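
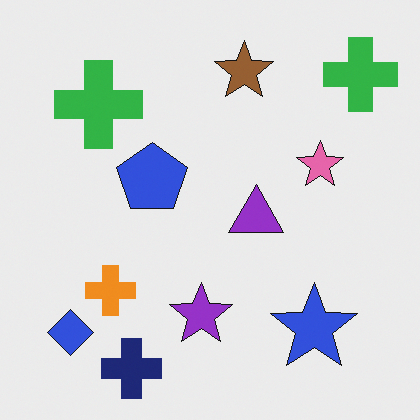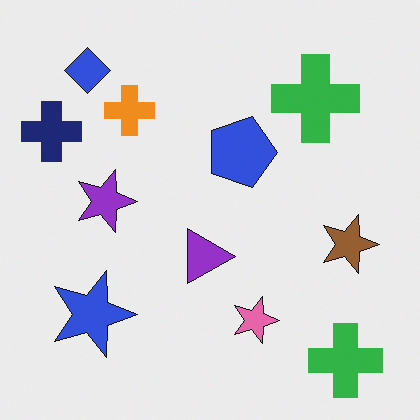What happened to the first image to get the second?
Rotated 90° clockwise.

The blue diamond sits in the bottom-left of the first image and the top-left of the second — consistent with a whole-image 90° clockwise rotation.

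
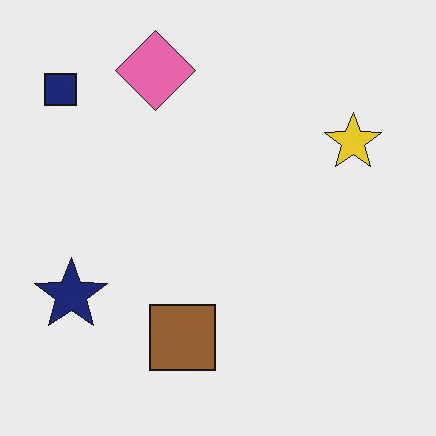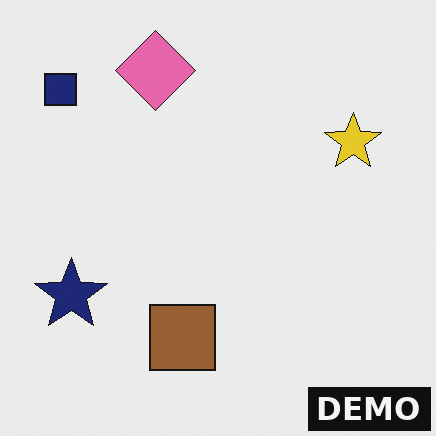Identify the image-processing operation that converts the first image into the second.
It was watermarked with the text "DEMO" in the lower-right corner.

A dark label reading "DEMO" appears in the lower-right corner.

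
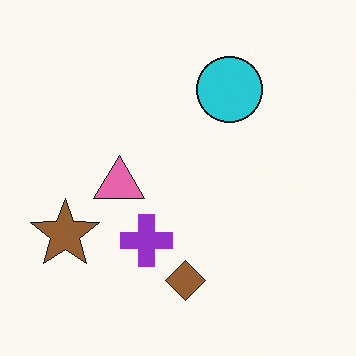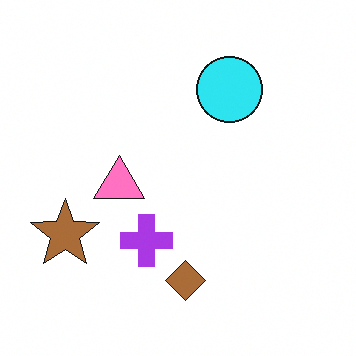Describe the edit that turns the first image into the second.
The image was slightly brightened.

Every pixel — background and shapes alike — is uniformly brightened.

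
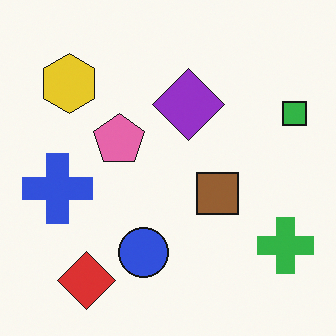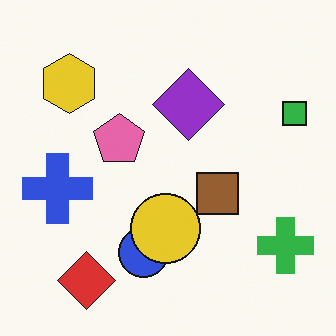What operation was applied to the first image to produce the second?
This is the original image overlaid with an additional yellow circle.

A yellow circle appears in the second image that is absent from the first.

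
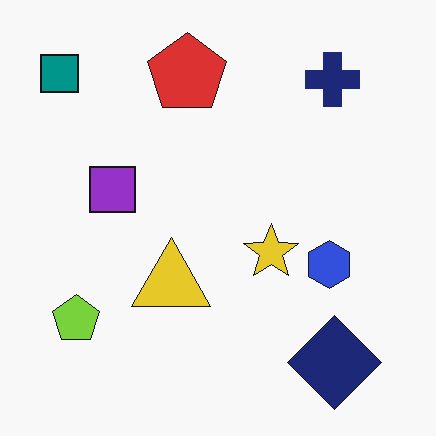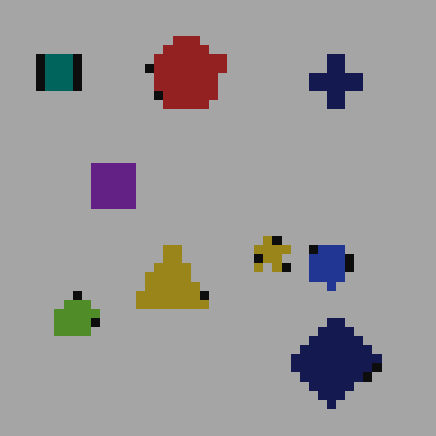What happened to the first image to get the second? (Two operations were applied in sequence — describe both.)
Darkened a lot, then heavily pixelated into large blocks.

Every pixel — background and shapes alike — is uniformly darkened. Shapes are reduced to large square blocks; fine edges and outlines are lost — a downscale-then-upscale (mosaic) effect.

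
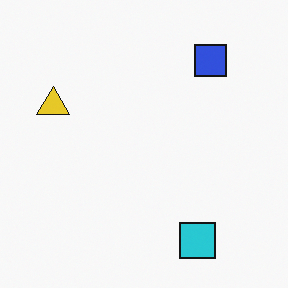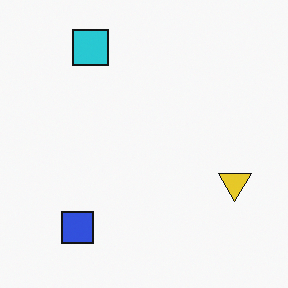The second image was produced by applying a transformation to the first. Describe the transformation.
It was rotated 180°.

The cyan square sits in the bottom-right of the first image and the top-left of the second — consistent with a whole-image 180° rotation.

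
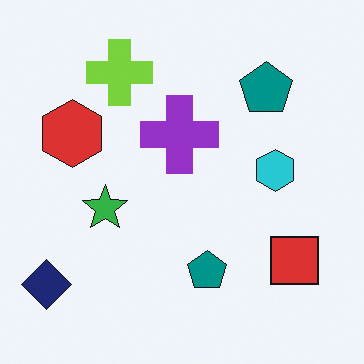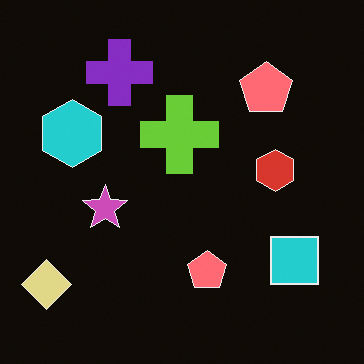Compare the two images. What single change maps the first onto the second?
This is the original image color-inverted (negative).

The light background has become dark and every shape's color is its complement — a photographic negative.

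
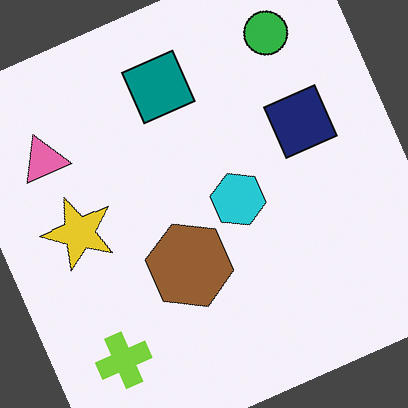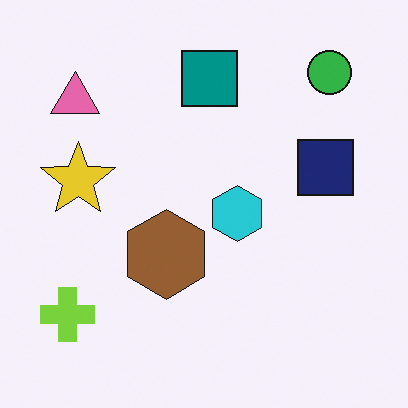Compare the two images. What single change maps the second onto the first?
Rotated counter-clockwise by a moderate amount.

Every shape is tilted by the same angle and the image corners show triangular fill wedges — a whole-image rotation by a non-right angle.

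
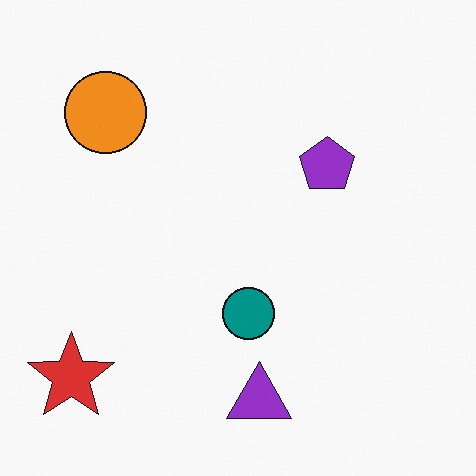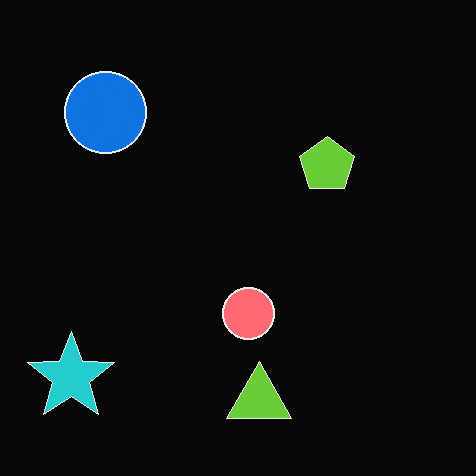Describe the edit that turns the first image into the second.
The transformation is: color-inverted (negative).

The light background has become dark and every shape's color is its complement — a photographic negative.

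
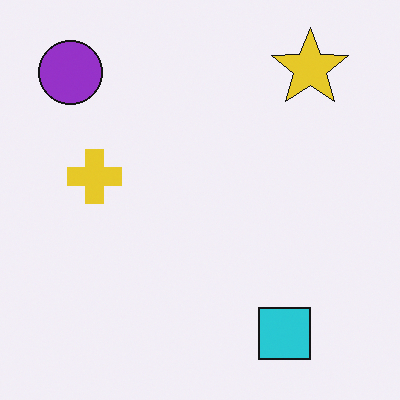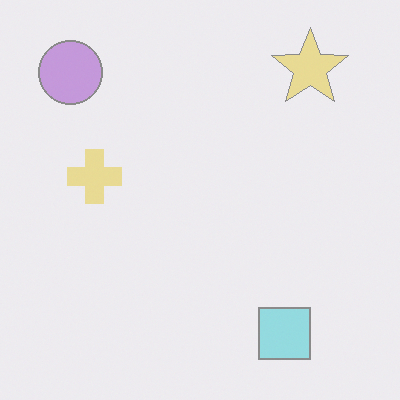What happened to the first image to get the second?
It was given much lower contrast.

Tones are pushed toward mid-grey across the whole image — a global contrast change.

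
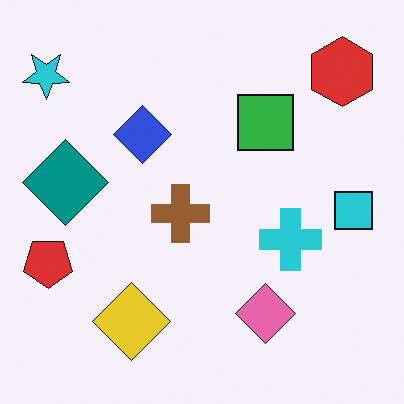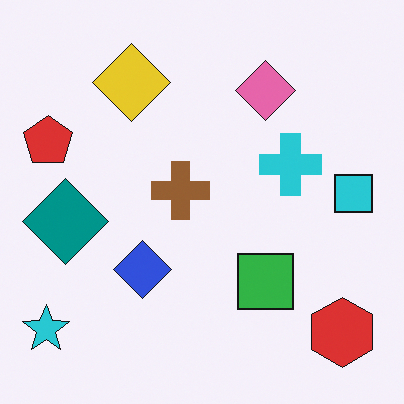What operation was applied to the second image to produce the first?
It was flipped vertically (top ↔ bottom).

The red hexagon is in the bottom-right of the second image and the top-right of the first — shapes on opposite sides of the horizontal midline have swapped in a mirror flip.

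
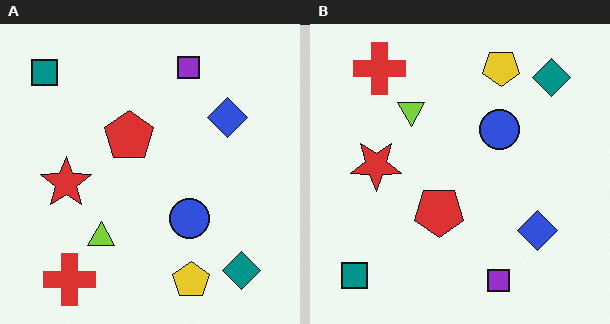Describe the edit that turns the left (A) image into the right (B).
The image was flipped vertically (top ↔ bottom).

The purple square is in the top of the left (A) image and the bottom of the right (B) — shapes on opposite sides of the horizontal midline have swapped in a mirror flip.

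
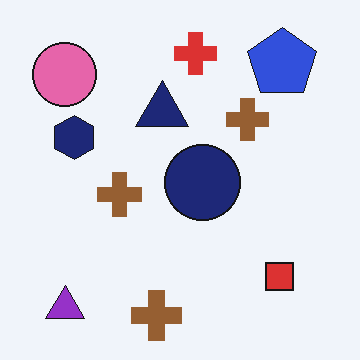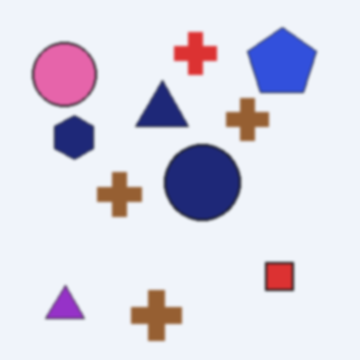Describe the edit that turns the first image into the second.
This is the original image slightly softened.

Shape edges and outlines are uniformly softened across the whole image.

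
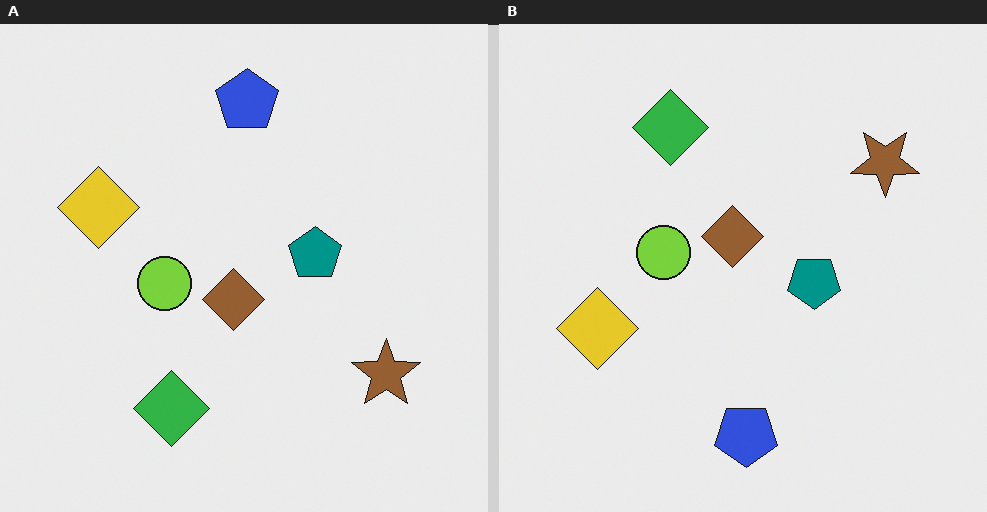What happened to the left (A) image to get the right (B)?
The right (B) image is the left (A) flipped vertically (top ↔ bottom).

The blue pentagon is in the top of the left (A) image and the bottom of the right (B) — shapes on opposite sides of the horizontal midline have swapped in a mirror flip.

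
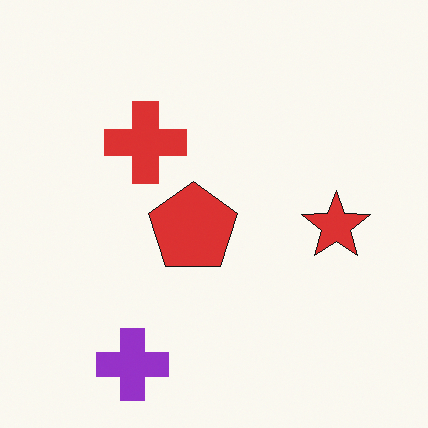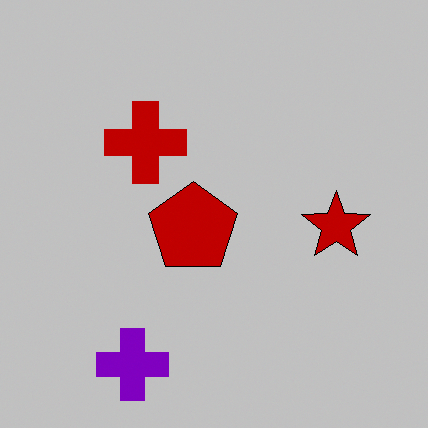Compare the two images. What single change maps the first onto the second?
Heavily posterized to just a handful of flat colors.

Each flat color has snapped to a coarser quantized level — most visibly, the near-white background has dropped to a flat grey.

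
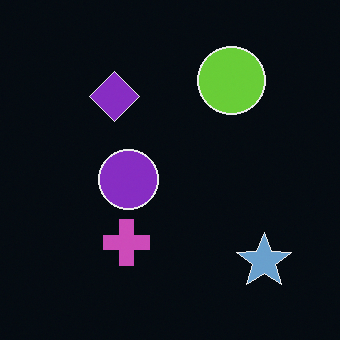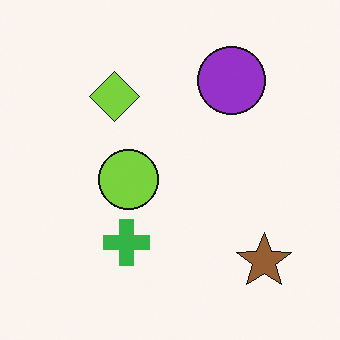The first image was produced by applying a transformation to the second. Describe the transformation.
This is the original image color-inverted (negative).

The light background has become dark and every shape's color is its complement — a photographic negative.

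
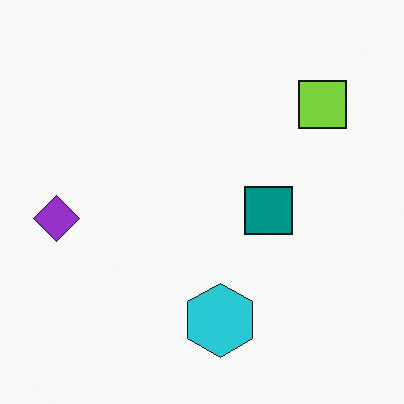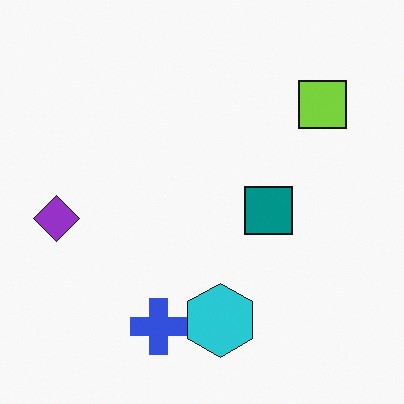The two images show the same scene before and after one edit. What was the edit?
Overlaid with an additional blue cross.

A blue cross appears in the second image that is absent from the first.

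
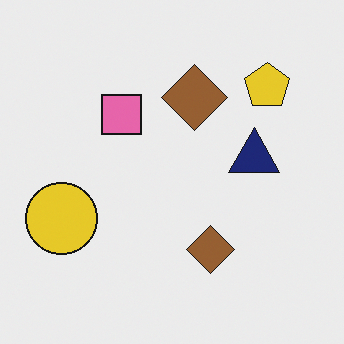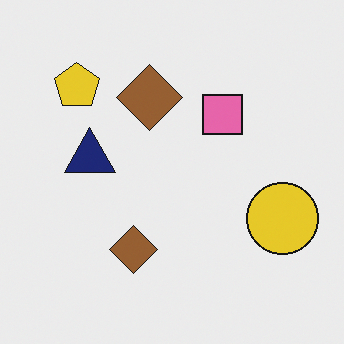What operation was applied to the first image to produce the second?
The transformation is: flipped horizontally (left ↔ right).

The yellow circle is in the left of the first image and the right of the second — shapes on opposite sides of the vertical midline have swapped in a mirror flip.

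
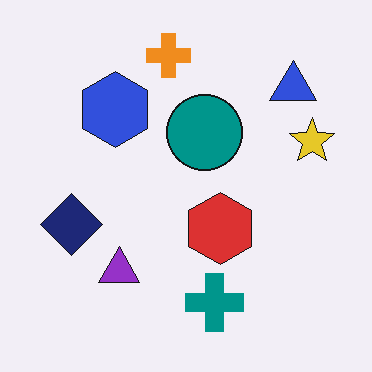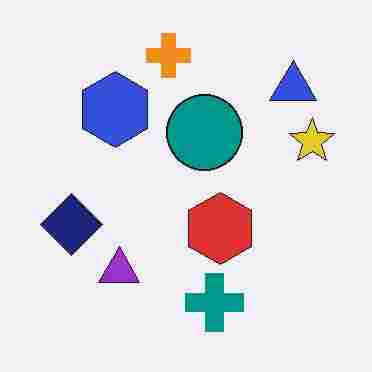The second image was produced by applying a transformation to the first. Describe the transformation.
This is the original image heavily JPEG-compressed with obvious blocking artifacts.

Blocky 8×8 compression artifacts appear around shape edges and the flat background shows ringing — characteristic JPEG degradation.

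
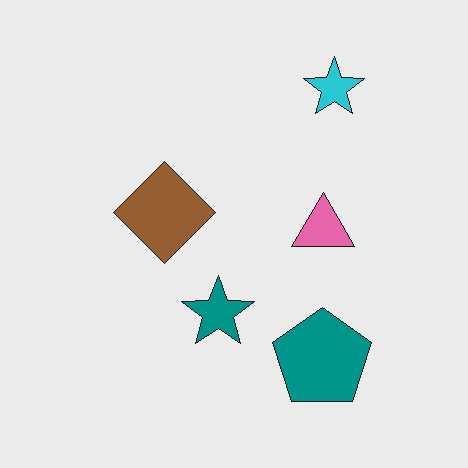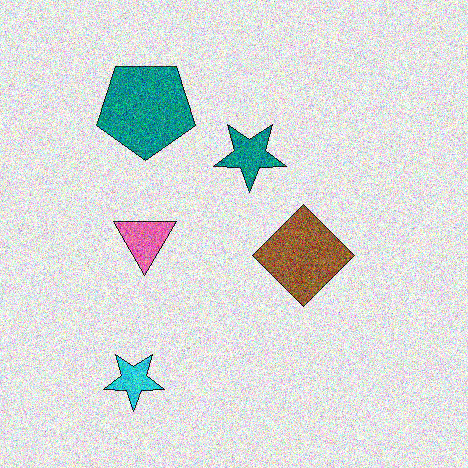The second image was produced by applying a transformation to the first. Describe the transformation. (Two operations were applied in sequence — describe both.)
This is the original image rotated 180°, then degraded with a thick layer of grain.

The cyan star sits in the top-right of the first image and the bottom-left of the second — consistent with a whole-image 180° rotation. Random speckle covers the whole image, including the flat background.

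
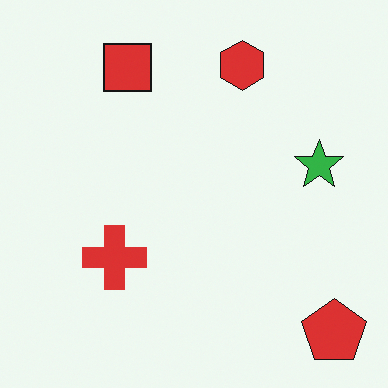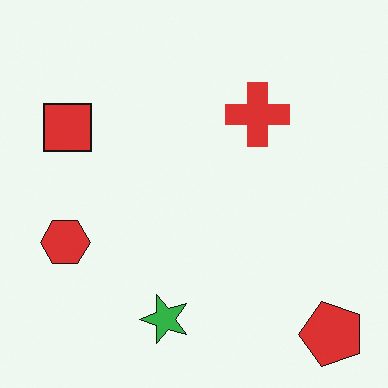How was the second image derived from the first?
Transposed (reflected across the top-left ↔ bottom-right diagonal).

Shapes have swapped their row and column positions — what was in the top-right is now in the bottom-left — a diagonal reflection.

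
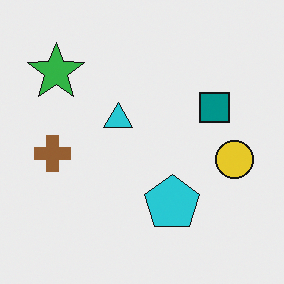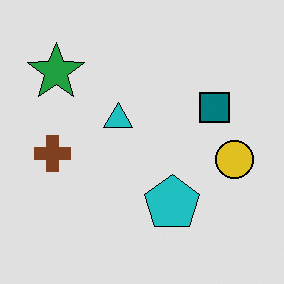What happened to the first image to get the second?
The transformation is: moderately posterized.

Each flat color has snapped to a coarser quantized level — most visibly, the near-white background has dropped to a flat grey.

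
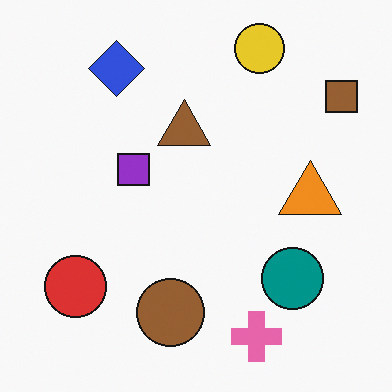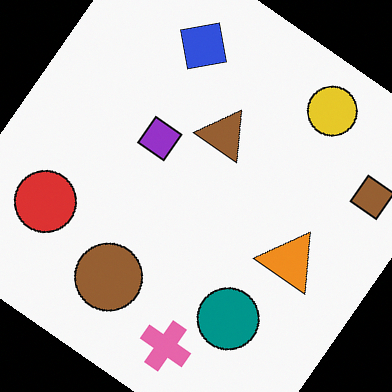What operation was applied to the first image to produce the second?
The transformation is: rotated clockwise by a large amount — several tens of degrees.

Every shape is tilted by the same angle and the image corners show triangular fill wedges — a whole-image rotation by a non-right angle.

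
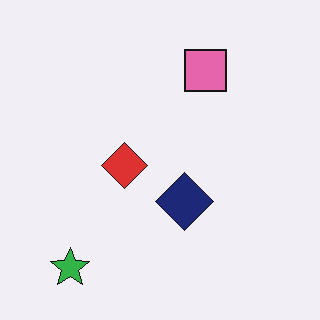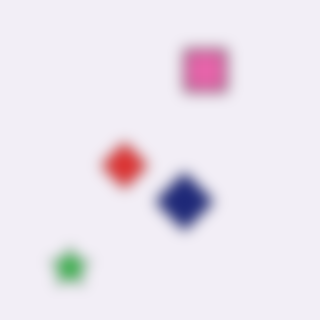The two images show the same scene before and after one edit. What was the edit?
The second image is the first heavily blurred.

Shape edges and outlines are uniformly softened across the whole image.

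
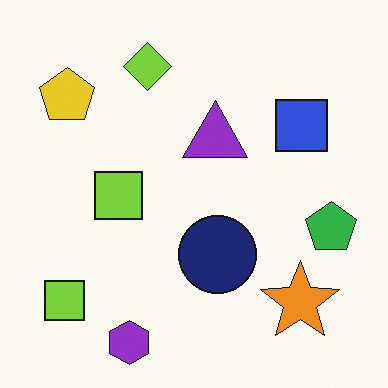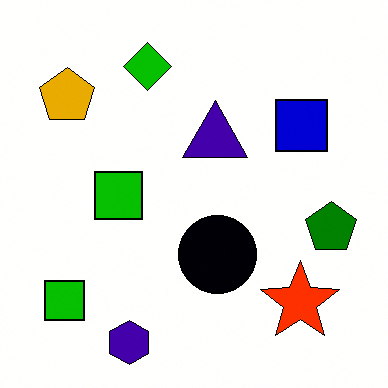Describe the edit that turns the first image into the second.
It was boosted in contrast.

Tones are pushed away from mid-grey across the whole image — a global contrast change.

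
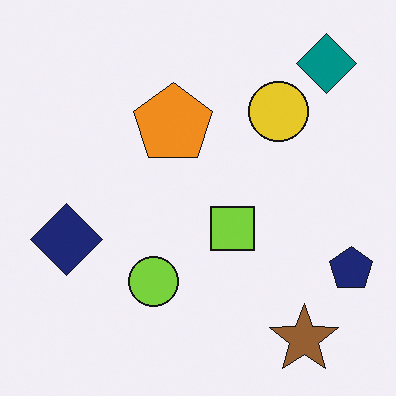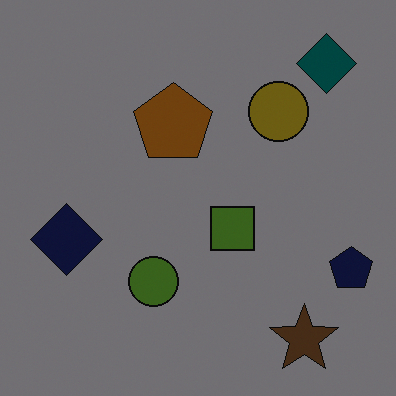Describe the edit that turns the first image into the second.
The transformation is: darkened a lot.

Every pixel — background and shapes alike — is uniformly darkened.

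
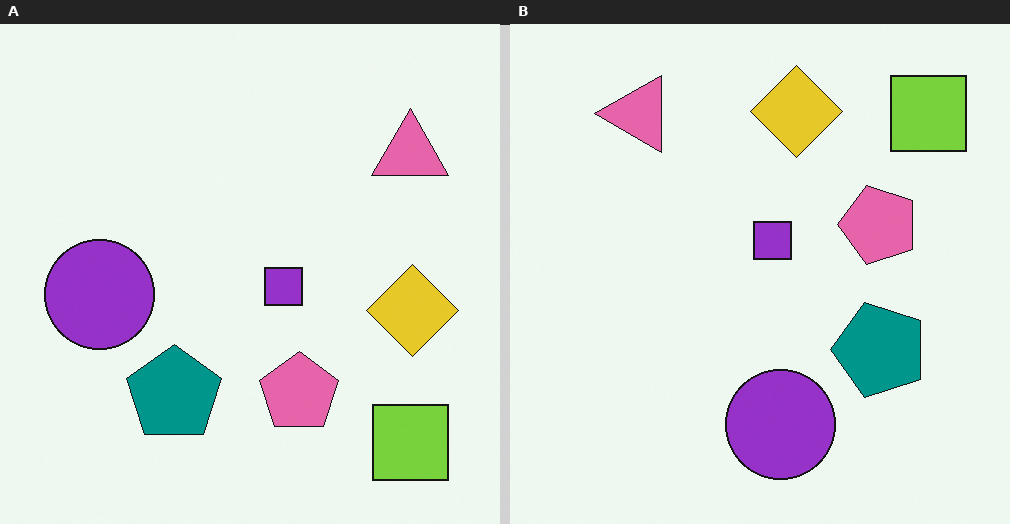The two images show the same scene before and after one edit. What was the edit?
The transformation is: rotated 90° counter-clockwise.

The lime square sits in the bottom-right of the left (A) image and the top-right of the right (B) — consistent with a whole-image 90° counter-clockwise rotation.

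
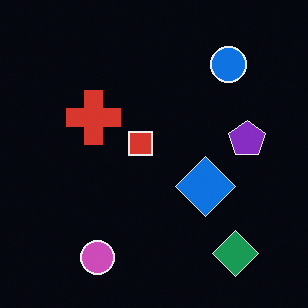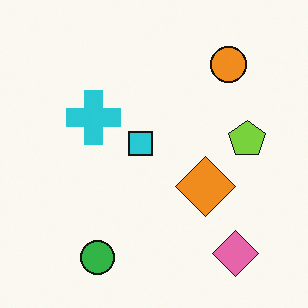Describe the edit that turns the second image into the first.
This is the original image color-inverted (negative).

The light background has become dark and every shape's color is its complement — a photographic negative.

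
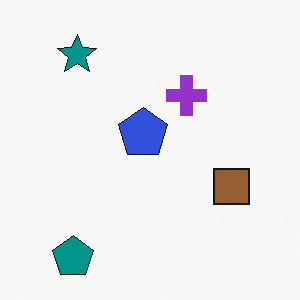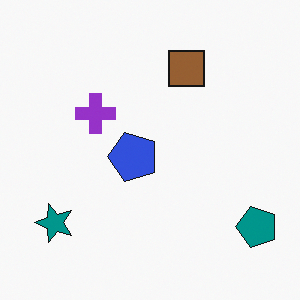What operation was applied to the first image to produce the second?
The transformation is: rotated 90° counter-clockwise.

The teal pentagon sits in the bottom-left of the first image and the bottom-right of the second — consistent with a whole-image 90° counter-clockwise rotation.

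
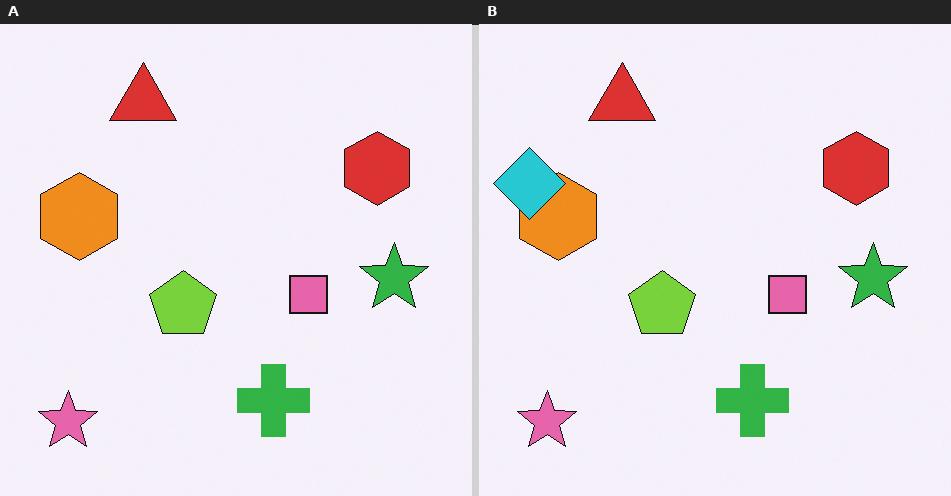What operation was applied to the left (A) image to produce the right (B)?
The image was overlaid with an additional cyan diamond.

A cyan diamond appears in the right (B) image that is absent from the left (A).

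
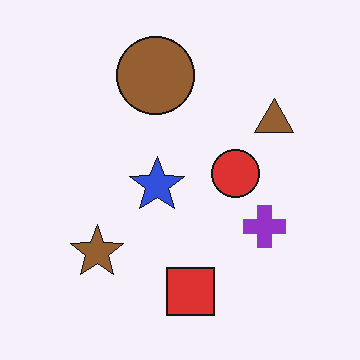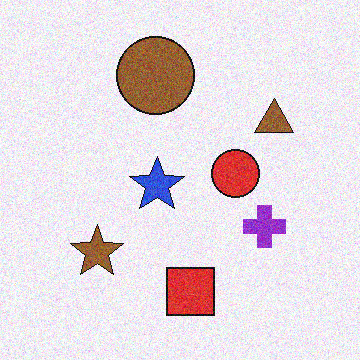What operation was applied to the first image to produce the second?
The transformation is: degraded with moderate additive noise.

Random speckle covers the whole image, including the flat background.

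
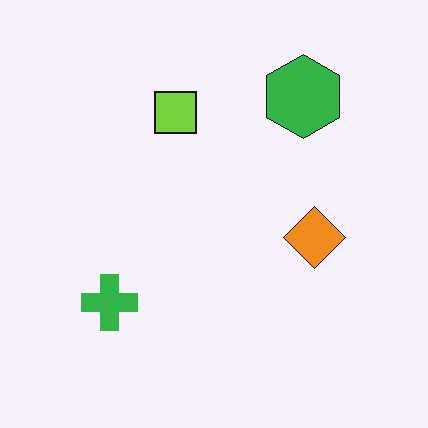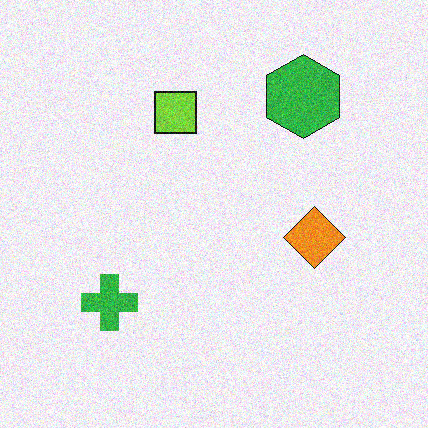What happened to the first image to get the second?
The transformation is: degraded with visible gaussian noise.

Random speckle covers the whole image, including the flat background.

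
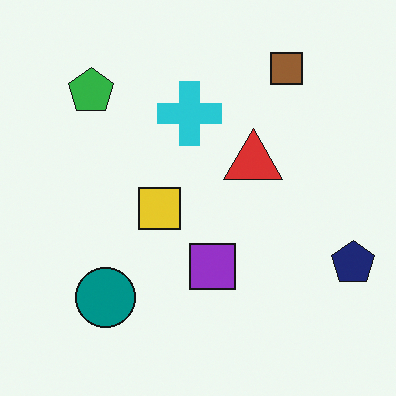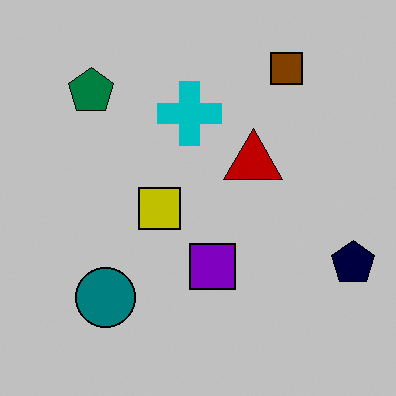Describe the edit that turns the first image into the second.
Heavily posterized to just a handful of flat colors.

Each flat color has snapped to a coarser quantized level — most visibly, the near-white background has dropped to a flat grey.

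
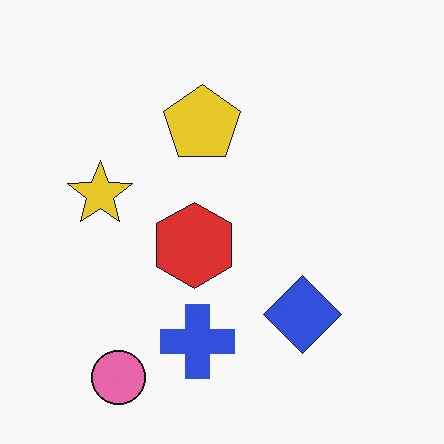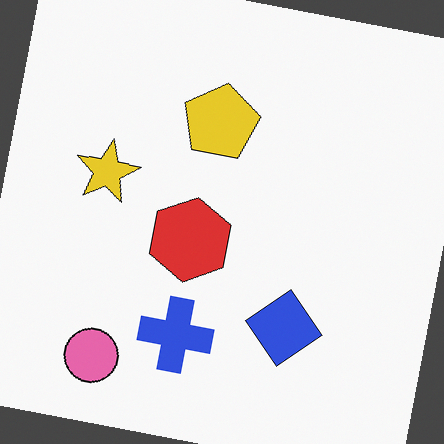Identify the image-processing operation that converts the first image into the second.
Rotated clockwise by a slight angle.

Every shape is tilted by the same angle and the image corners show triangular fill wedges — a whole-image rotation by a non-right angle.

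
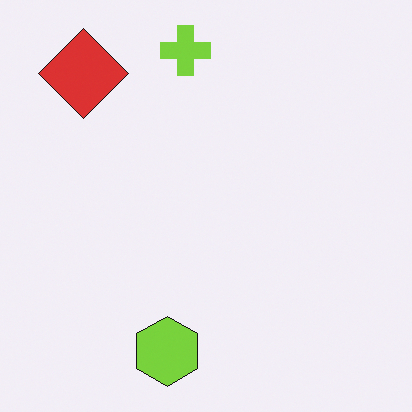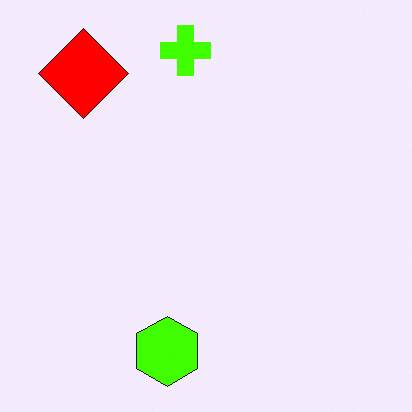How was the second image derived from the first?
Made much more vivid (saturation change).

All colors are more vivid — a global saturation change.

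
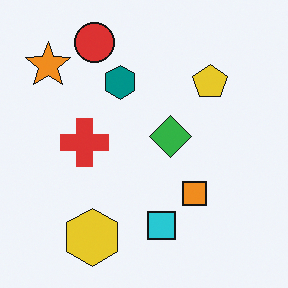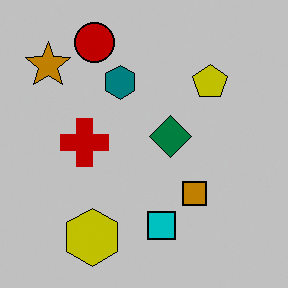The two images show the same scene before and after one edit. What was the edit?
It was aggressively posterized.

Each flat color has snapped to a coarser quantized level — most visibly, the near-white background has dropped to a flat grey.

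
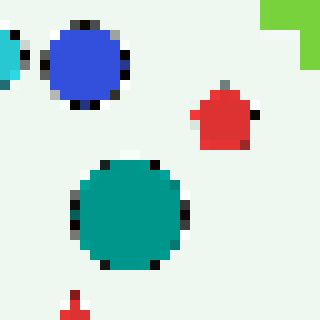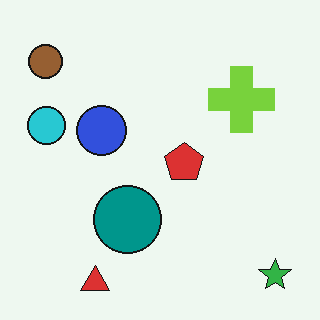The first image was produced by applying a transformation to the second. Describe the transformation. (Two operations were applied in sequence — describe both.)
This is the original image cropped to a noticeably smaller region and rescaled, then heavily pixelated into large blocks.

The visible shapes are larger and the field of view is narrower; shapes near the original edges may be partly or wholly outside the frame — a crop-and-rescale. Shapes are reduced to large square blocks; fine edges and outlines are lost — a downscale-then-upscale (mosaic) effect.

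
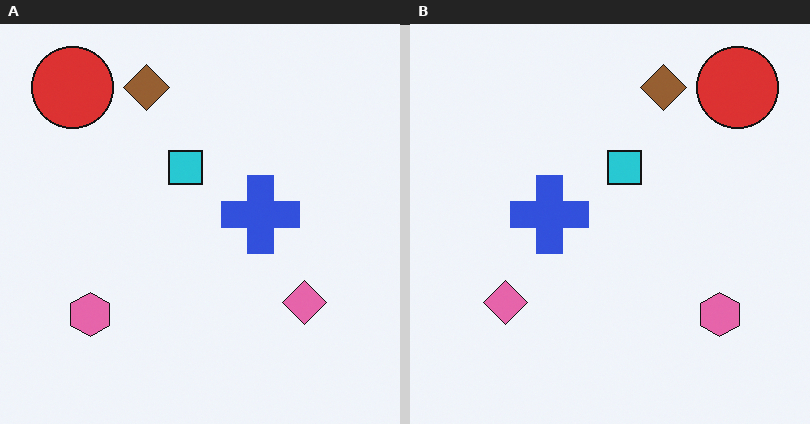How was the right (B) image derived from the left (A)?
The transformation is: flipped horizontally (left ↔ right).

The red circle is in the top-left of the left (A) image and the top-right of the right (B) — shapes on opposite sides of the vertical midline have swapped in a mirror flip.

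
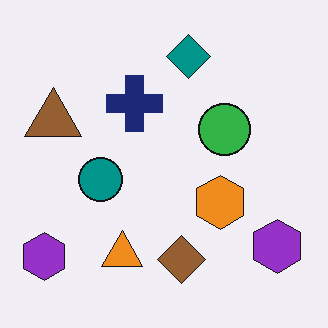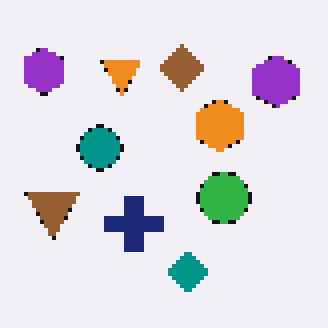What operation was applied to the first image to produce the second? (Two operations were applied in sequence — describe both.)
It was flipped vertically (top ↔ bottom), then lightly pixelated (a mild mosaic effect).

The teal diamond is in the top of the first image and the bottom of the second — shapes on opposite sides of the horizontal midline have swapped in a mirror flip. Shapes are reduced to large square blocks; fine edges and outlines are lost — a downscale-then-upscale (mosaic) effect.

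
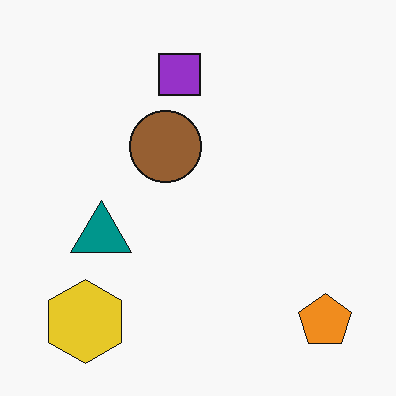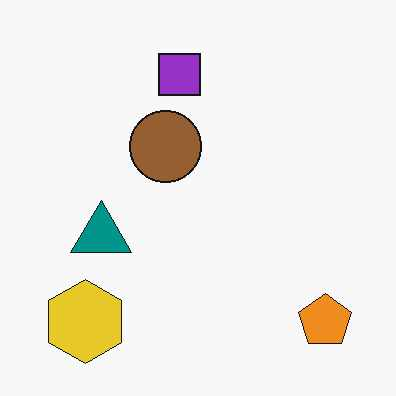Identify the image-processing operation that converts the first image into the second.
This is the original image given moderate JPEG compression.

Blocky 8×8 compression artifacts appear around shape edges and the flat background shows ringing — characteristic JPEG degradation.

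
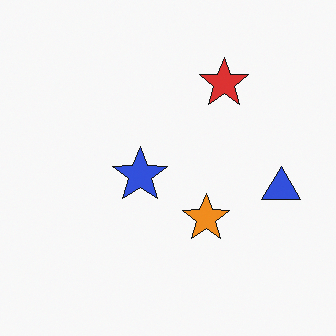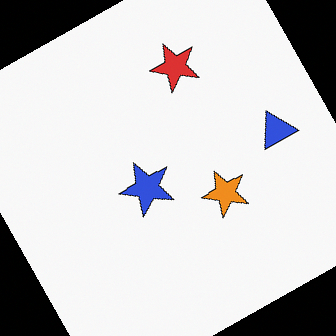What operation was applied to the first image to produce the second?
This is the original image rotated counter-clockwise by a clearly visible amount.

Every shape is tilted by the same angle and the image corners show triangular fill wedges — a whole-image rotation by a non-right angle.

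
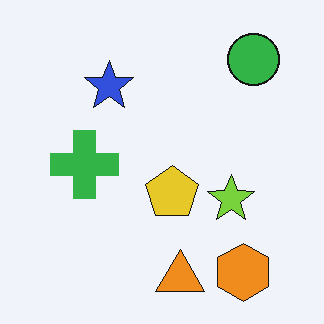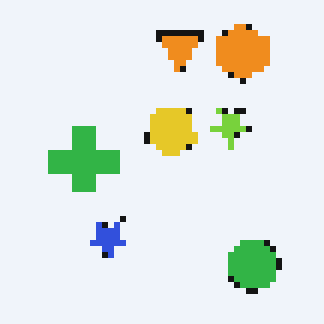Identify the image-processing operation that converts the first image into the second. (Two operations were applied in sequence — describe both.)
The second image is the first pixelated into visible square blocks, then flipped vertically (top ↔ bottom).

Shapes are reduced to large square blocks; fine edges and outlines are lost — a downscale-then-upscale (mosaic) effect. The orange triangle is in the bottom of the first image and the top of the second — shapes on opposite sides of the horizontal midline have swapped in a mirror flip.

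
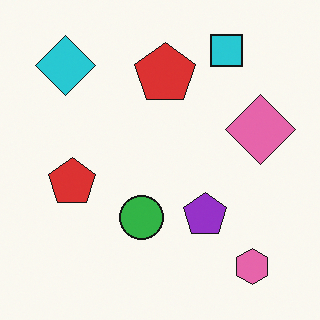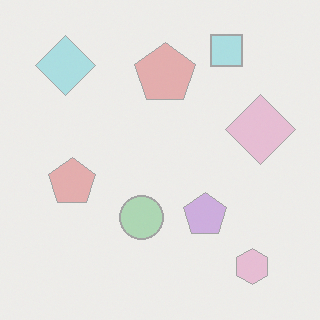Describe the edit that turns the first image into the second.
This is the original image given much lower contrast.

Tones are pushed toward mid-grey across the whole image — a global contrast change.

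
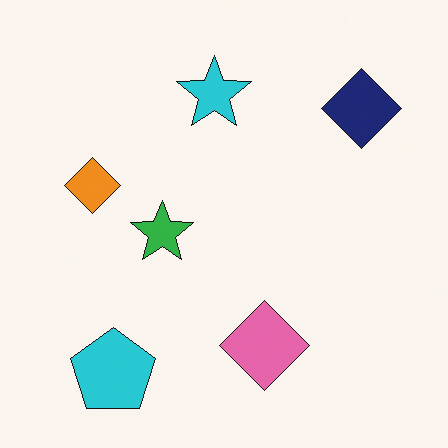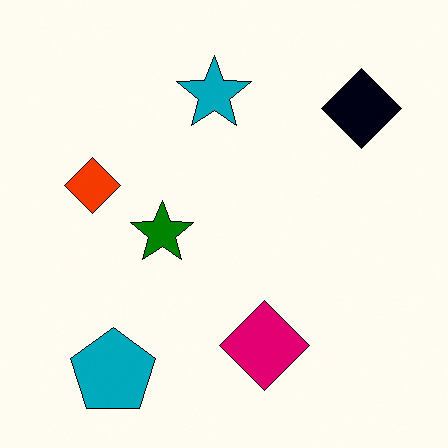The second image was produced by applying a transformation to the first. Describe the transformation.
It was boosted in contrast.

Tones are pushed away from mid-grey across the whole image — a global contrast change.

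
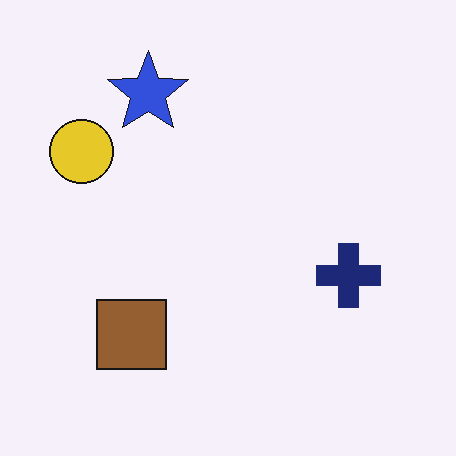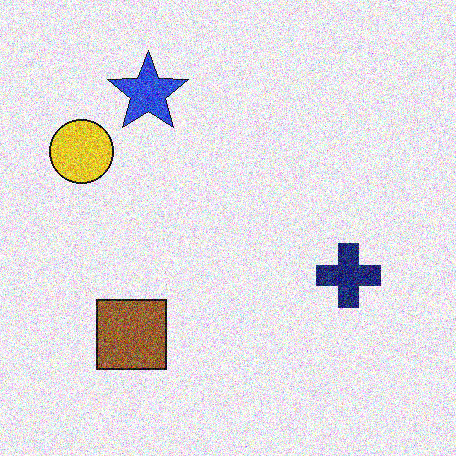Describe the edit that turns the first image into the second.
The image was degraded with heavy additive noise.

Random speckle covers the whole image, including the flat background.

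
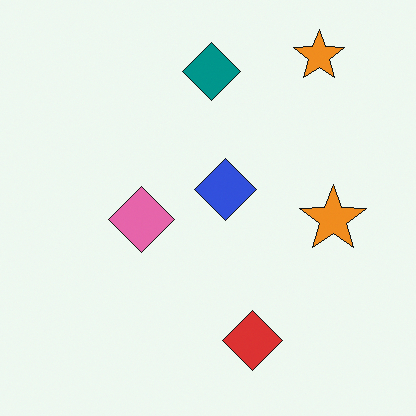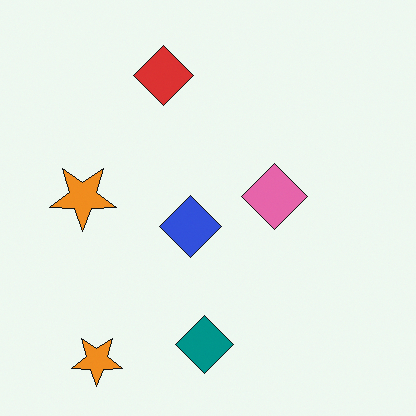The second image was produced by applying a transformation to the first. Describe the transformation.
The second image is the first rotated 180°.

The red diamond sits in the bottom of the first image and the top of the second — consistent with a whole-image 180° rotation.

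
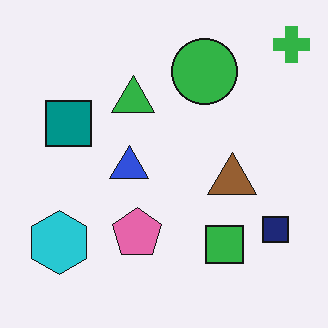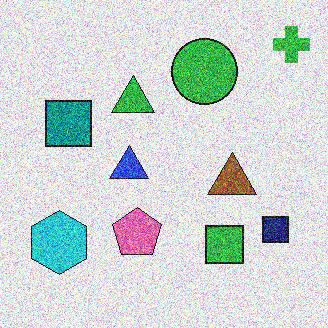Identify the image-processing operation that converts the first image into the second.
It was degraded with heavy additive noise.

Random speckle covers the whole image, including the flat background.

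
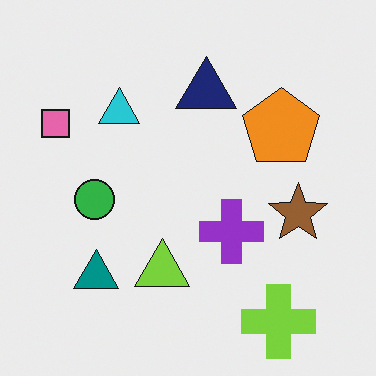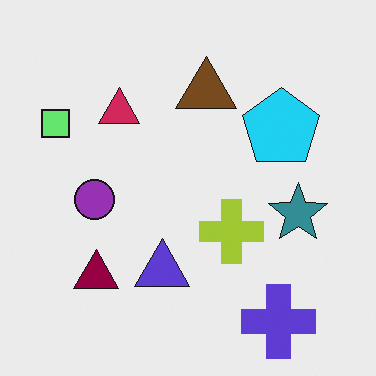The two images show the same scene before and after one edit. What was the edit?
The image was hue-shifted through roughly half the color wheel.

Every shape's color has rotated by the same amount around the hue wheel — a uniform hue shift.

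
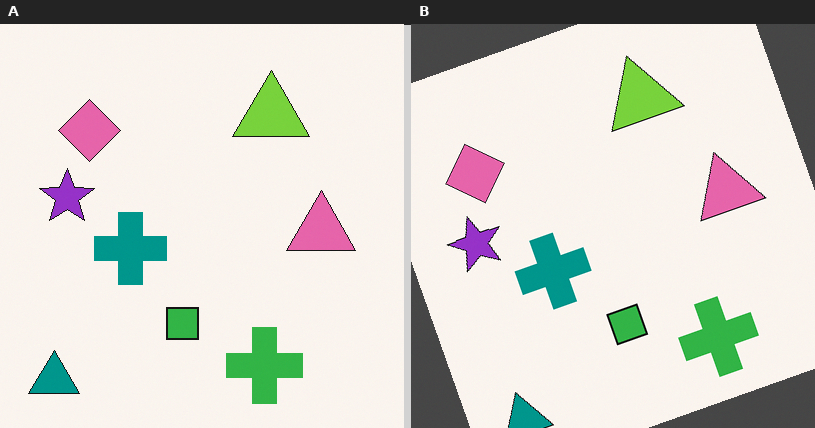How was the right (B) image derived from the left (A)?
This is the original image rotated counter-clockwise by a clearly visible amount.

Every shape is tilted by the same angle and the image corners show triangular fill wedges — a whole-image rotation by a non-right angle.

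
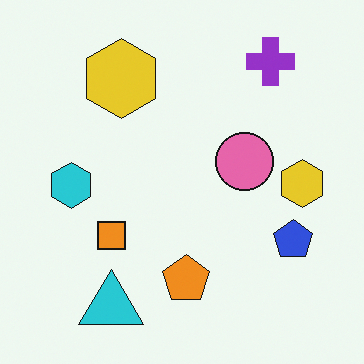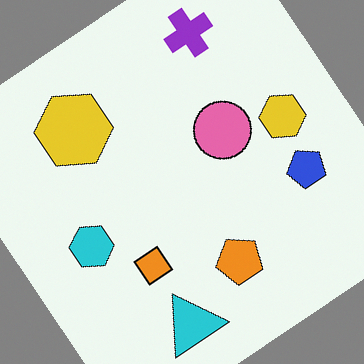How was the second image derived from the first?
It was rotated counter-clockwise by a large amount — several tens of degrees.

Every shape is tilted by the same angle and the image corners show triangular fill wedges — a whole-image rotation by a non-right angle.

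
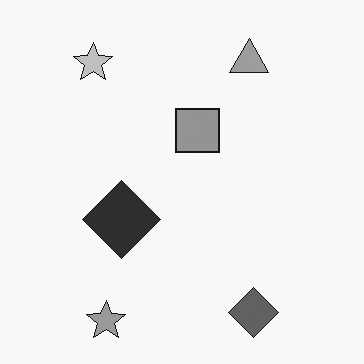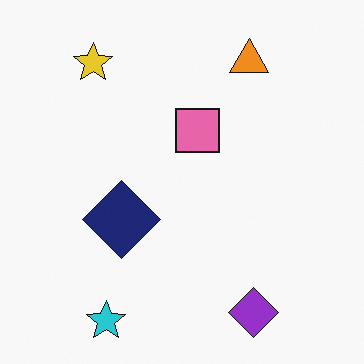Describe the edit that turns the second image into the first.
This is the original image converted to grayscale.

All color is removed — every shape is now a shade of grey.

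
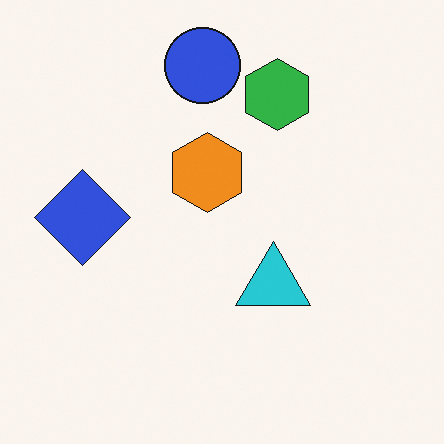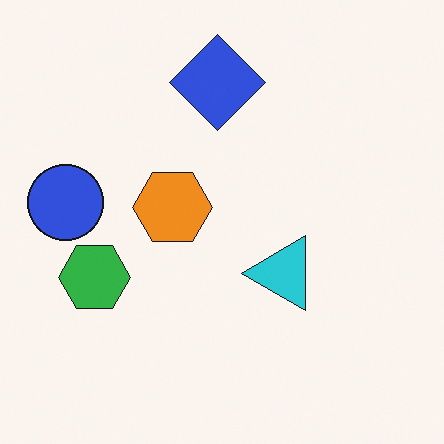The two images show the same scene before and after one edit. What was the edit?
The image was transposed (reflected across the top-left ↔ bottom-right diagonal).

Shapes have swapped their row and column positions — what was in the top-right is now in the bottom-left — a diagonal reflection.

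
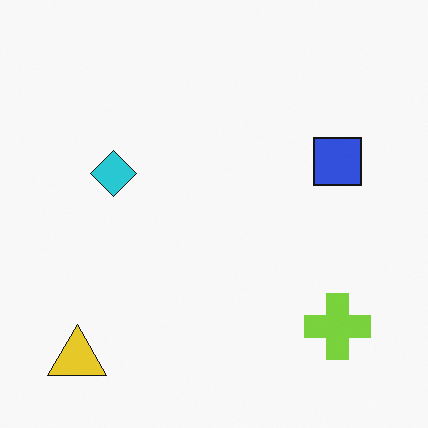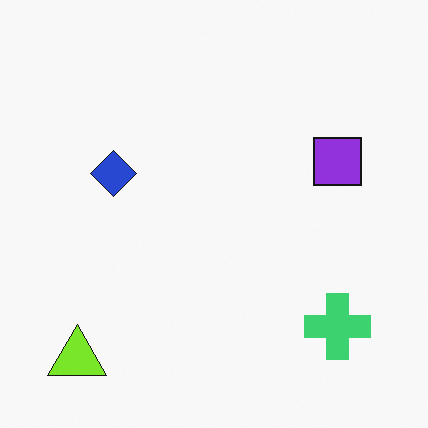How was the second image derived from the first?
The transformation is: hue-shifted by a small amount.

Every shape's color has rotated by the same amount around the hue wheel — a uniform hue shift.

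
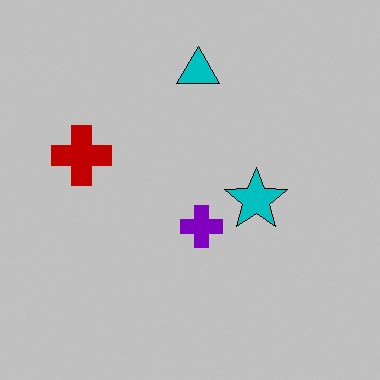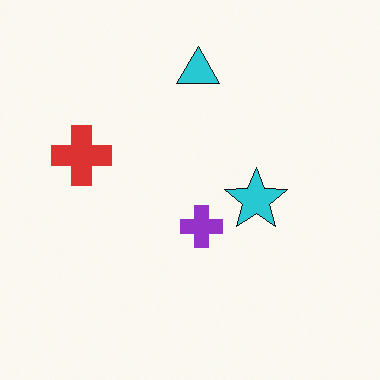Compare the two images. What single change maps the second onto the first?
This is the original image aggressively posterized.

Each flat color has snapped to a coarser quantized level — most visibly, the near-white background has dropped to a flat grey.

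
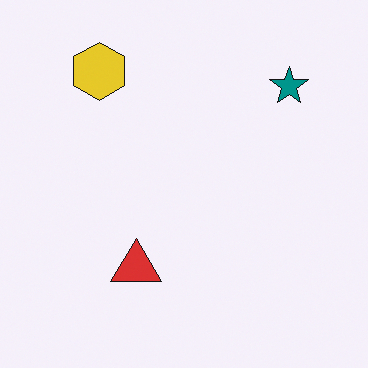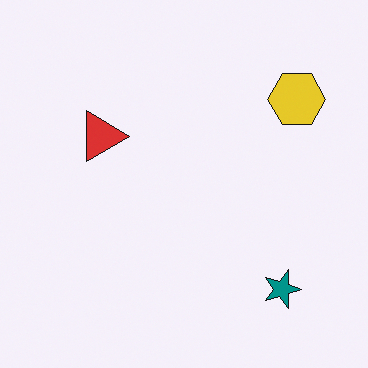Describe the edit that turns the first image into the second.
The transformation is: rotated 90° clockwise.

The teal star sits in the top-right of the first image and the bottom-right of the second — consistent with a whole-image 90° clockwise rotation.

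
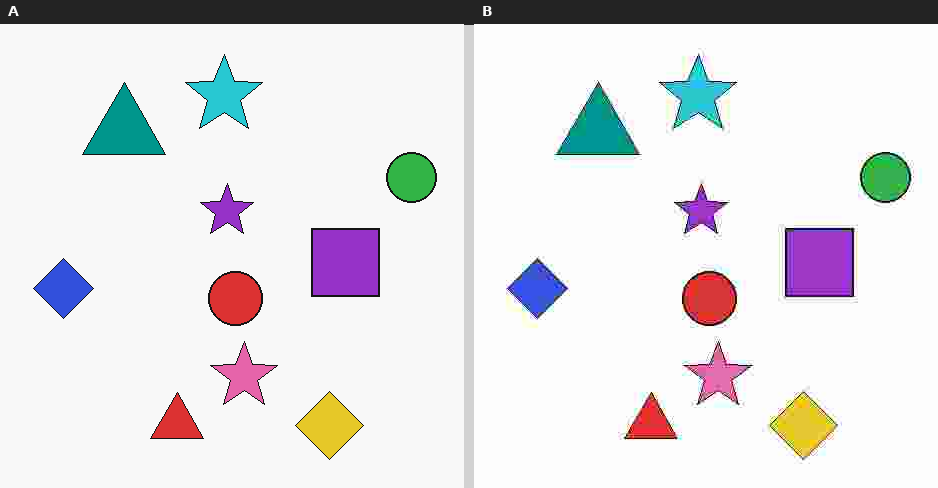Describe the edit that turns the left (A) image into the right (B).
Degraded with heavy JPEG compression.

Blocky 8×8 compression artifacts appear around shape edges and the flat background shows ringing — characteristic JPEG degradation.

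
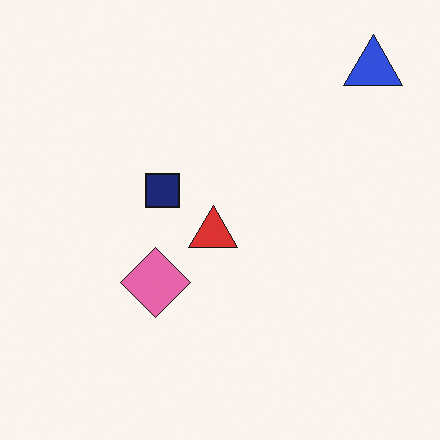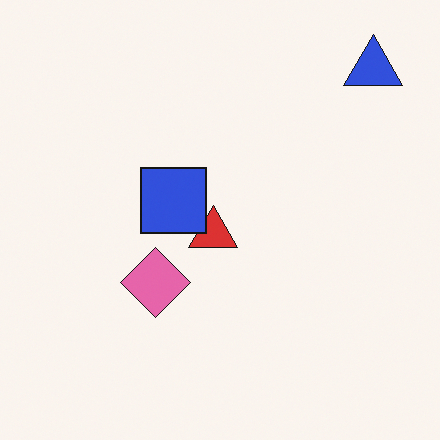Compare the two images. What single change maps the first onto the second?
The second image is the first overlaid with an additional blue square.

A blue square appears in the second image that is absent from the first.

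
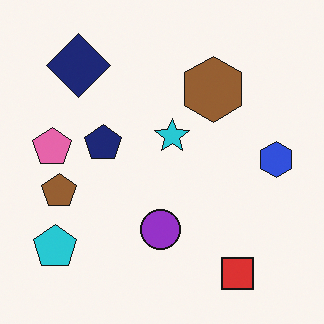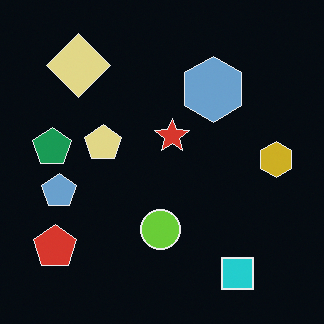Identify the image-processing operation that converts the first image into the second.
Color-inverted (negative).

The light background has become dark and every shape's color is its complement — a photographic negative.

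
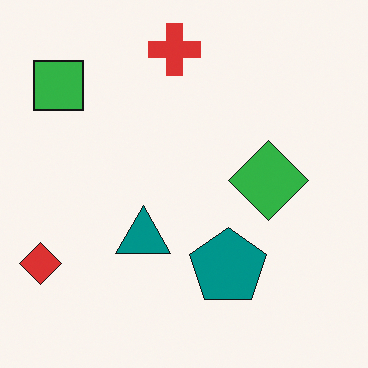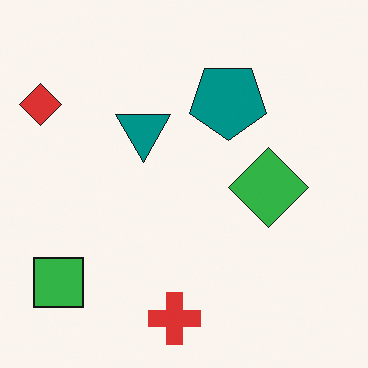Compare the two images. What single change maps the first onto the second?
Flipped vertically (top ↔ bottom).

The red cross is in the top of the first image and the bottom of the second — shapes on opposite sides of the horizontal midline have swapped in a mirror flip.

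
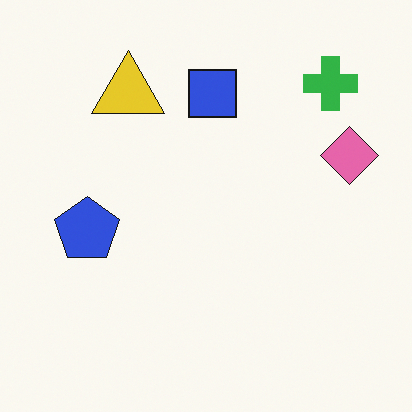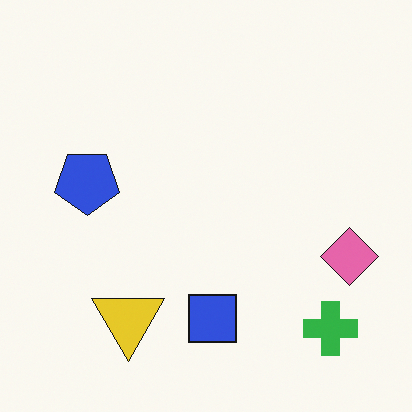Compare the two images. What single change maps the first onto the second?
It was flipped vertically (top ↔ bottom).

The green cross is in the top-right of the first image and the bottom-right of the second — shapes on opposite sides of the horizontal midline have swapped in a mirror flip.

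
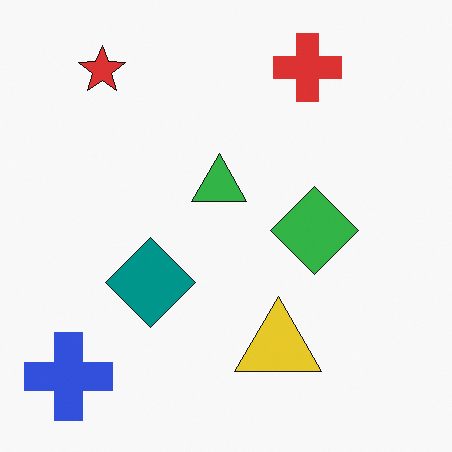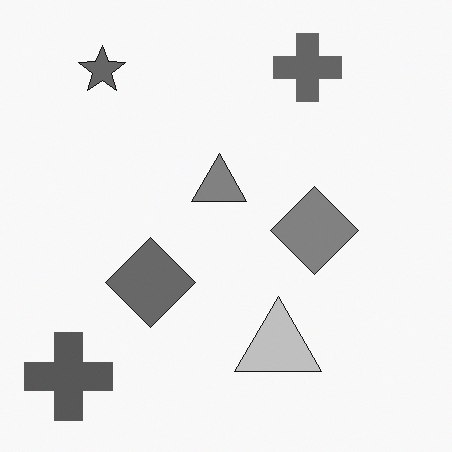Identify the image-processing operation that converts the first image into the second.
The image was converted to grayscale.

All color is removed — every shape is now a shade of grey.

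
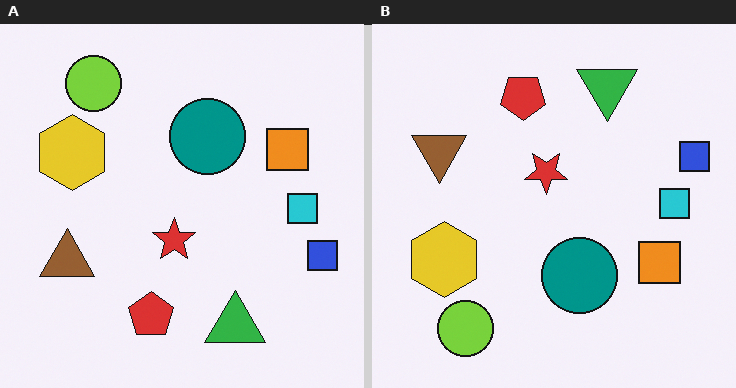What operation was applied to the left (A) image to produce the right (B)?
The transformation is: flipped vertically (top ↔ bottom).

The lime circle is in the top-left of the left (A) image and the bottom-left of the right (B) — shapes on opposite sides of the horizontal midline have swapped in a mirror flip.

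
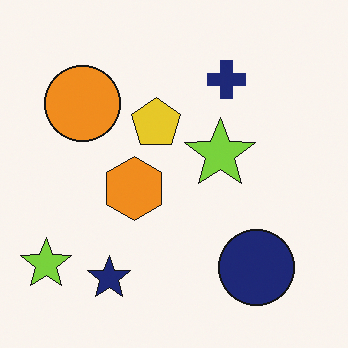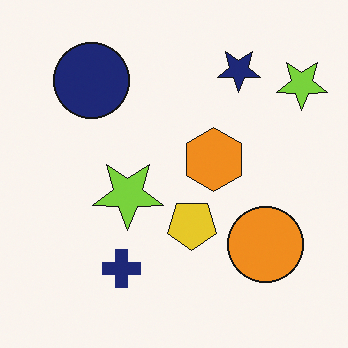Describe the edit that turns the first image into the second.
The image was rotated 180°.

The navy circle sits in the bottom-right of the first image and the top-left of the second — consistent with a whole-image 180° rotation.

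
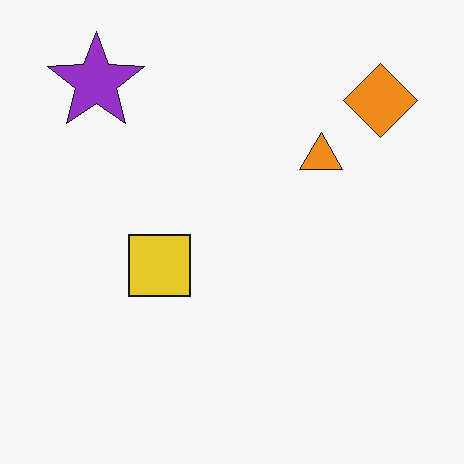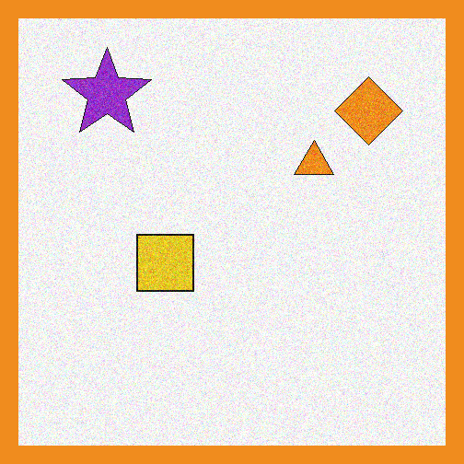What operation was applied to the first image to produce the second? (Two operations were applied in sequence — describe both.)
This is the original image degraded with moderate additive noise, then framed with a orange border.

Random speckle covers the whole image, including the flat background. A solid orange frame runs around the edge of the second image, with the content slightly shrunk inside it.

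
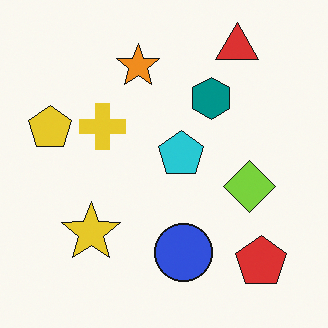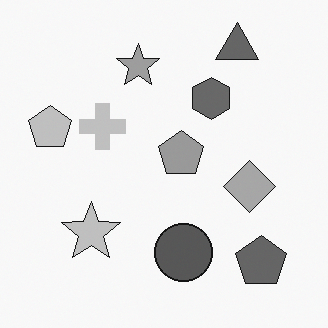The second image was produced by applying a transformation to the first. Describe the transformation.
The image was converted to grayscale.

All color is removed — every shape is now a shade of grey.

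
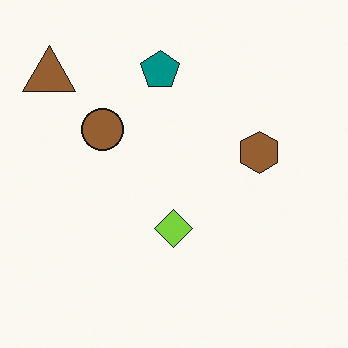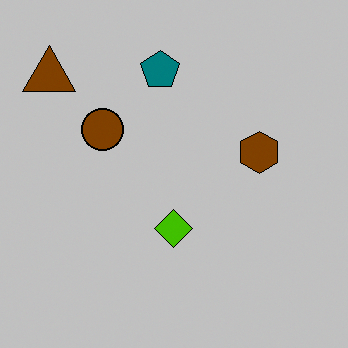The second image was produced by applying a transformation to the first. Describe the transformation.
The transformation is: aggressively posterized.

Each flat color has snapped to a coarser quantized level — most visibly, the near-white background has dropped to a flat grey.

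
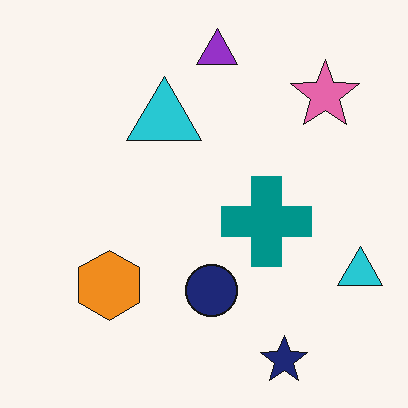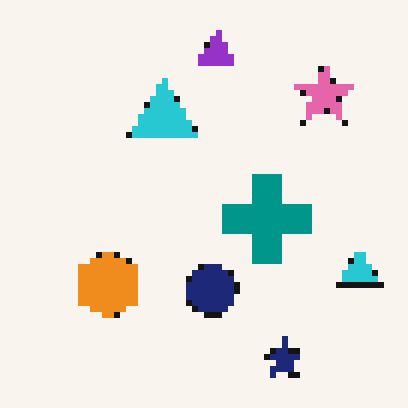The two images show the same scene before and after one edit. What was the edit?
The image was pixelated into visible square blocks.

Shapes are reduced to large square blocks; fine edges and outlines are lost — a downscale-then-upscale (mosaic) effect.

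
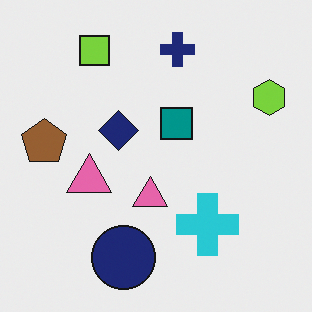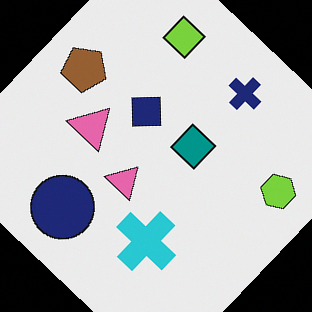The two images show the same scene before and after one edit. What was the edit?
The second image is the first rotated clockwise by a large amount — several tens of degrees.

Every shape is tilted by the same angle and the image corners show triangular fill wedges — a whole-image rotation by a non-right angle.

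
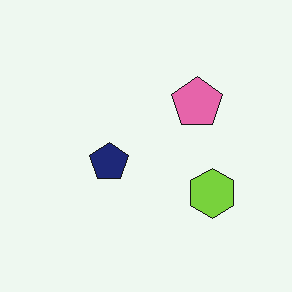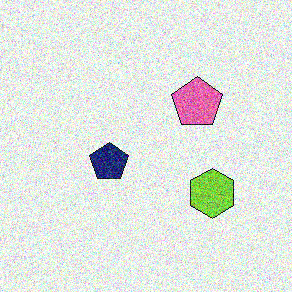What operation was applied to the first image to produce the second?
The transformation is: degraded with strong gaussian noise.

Random speckle covers the whole image, including the flat background.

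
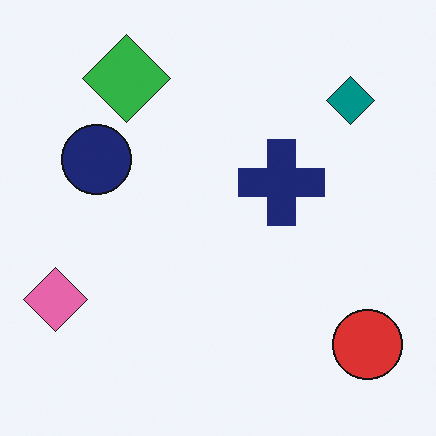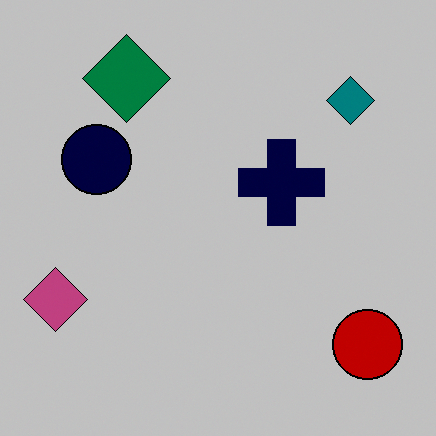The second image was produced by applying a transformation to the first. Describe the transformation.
The image was heavily posterized to just a handful of flat colors.

Each flat color has snapped to a coarser quantized level — most visibly, the near-white background has dropped to a flat grey.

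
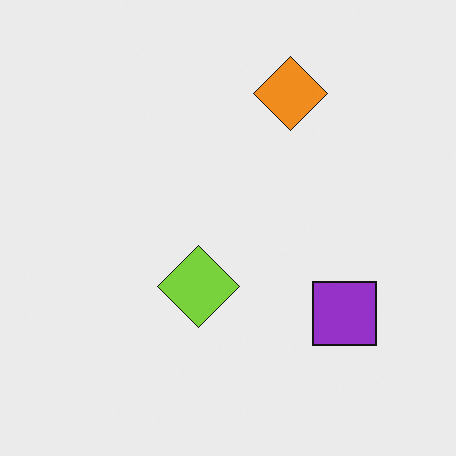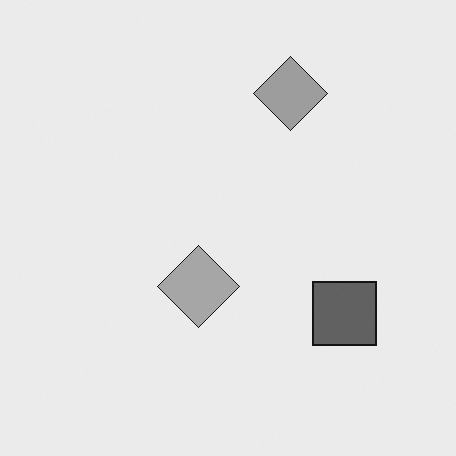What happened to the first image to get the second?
The second image is the first converted to grayscale.

All color is removed — every shape is now a shade of grey.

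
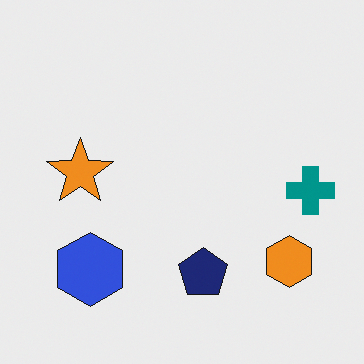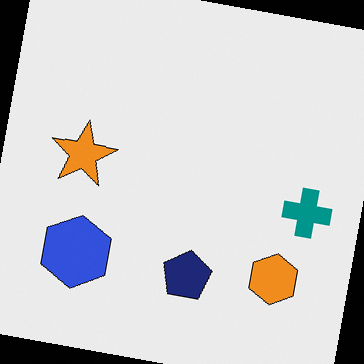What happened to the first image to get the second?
The second image is the first rotated clockwise by a small amount.

Every shape is tilted by the same angle and the image corners show triangular fill wedges — a whole-image rotation by a non-right angle.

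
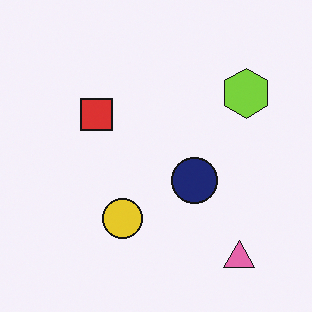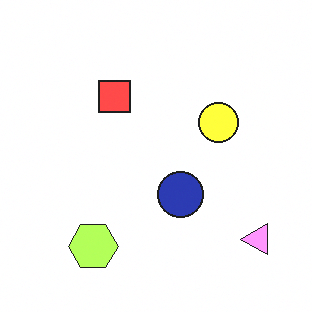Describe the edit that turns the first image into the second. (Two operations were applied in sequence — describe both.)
It was brightened a lot, then transposed (reflected across the top-left ↔ bottom-right diagonal).

Every pixel — background and shapes alike — is uniformly brightened. Shapes have swapped their row and column positions — what was in the top-right is now in the bottom-left — a diagonal reflection.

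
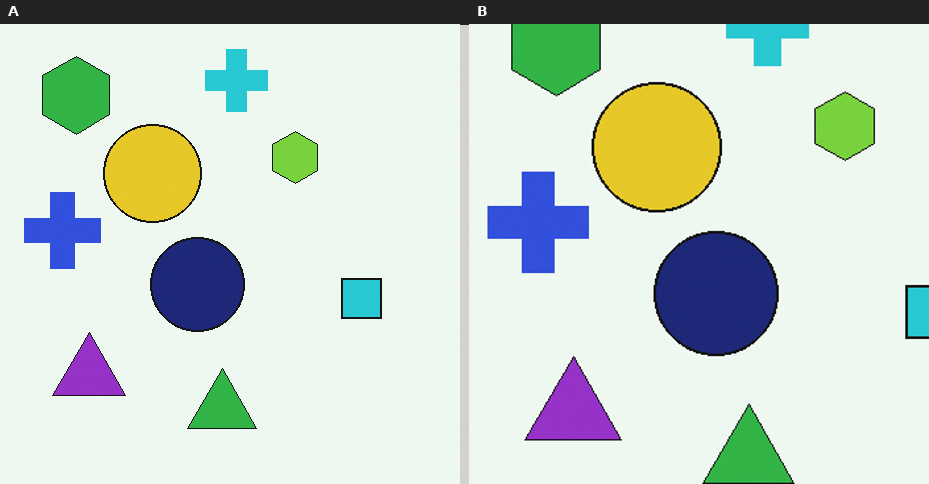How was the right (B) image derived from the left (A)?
The right (B) image is the left (A) cropped to a modestly smaller region and rescaled.

The visible shapes are larger and the field of view is narrower; shapes near the original edges may be partly or wholly outside the frame — a crop-and-rescale.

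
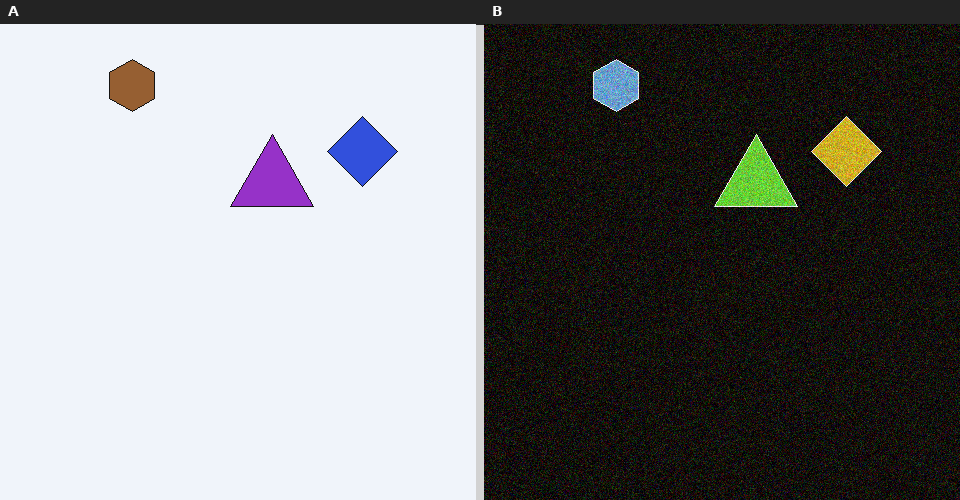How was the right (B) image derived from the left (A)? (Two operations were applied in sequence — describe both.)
Color-inverted (negative), then degraded with visible gaussian noise.

The light background has become dark and every shape's color is its complement — a photographic negative. Random speckle covers the whole image, including the flat background.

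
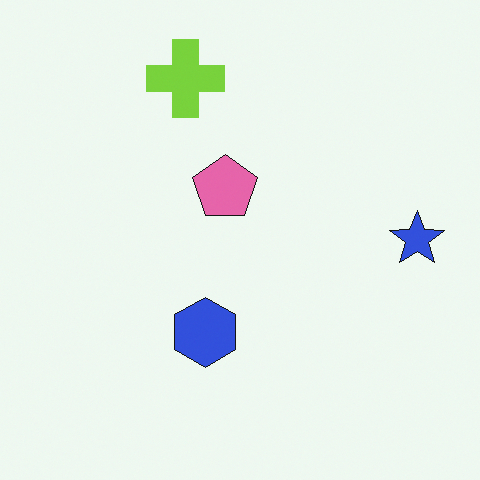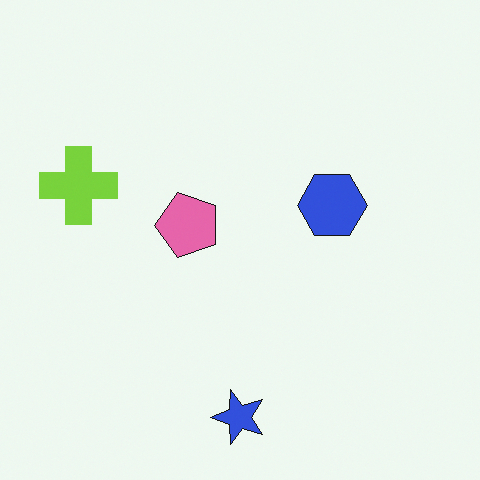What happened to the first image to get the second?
Transposed (reflected across the top-left ↔ bottom-right diagonal).

Shapes have swapped their row and column positions — what was in the top-right is now in the bottom-left — a diagonal reflection.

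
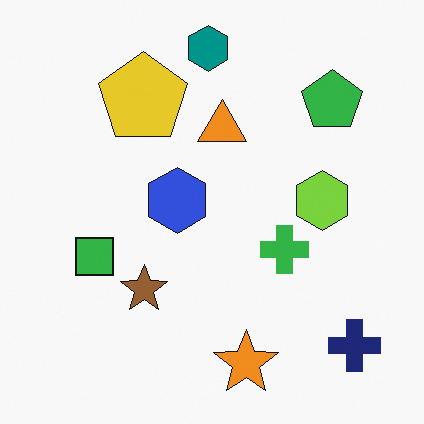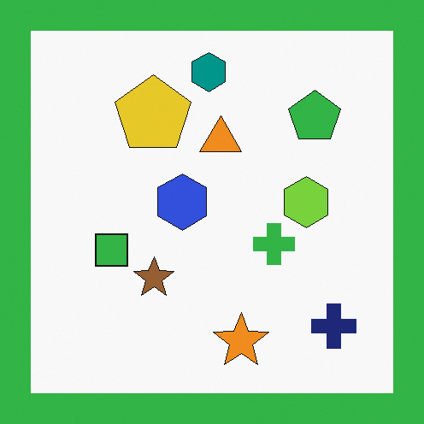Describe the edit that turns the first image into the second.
The second image is the first framed with a green border.

A solid green frame runs around the edge of the second image, with the content slightly shrunk inside it.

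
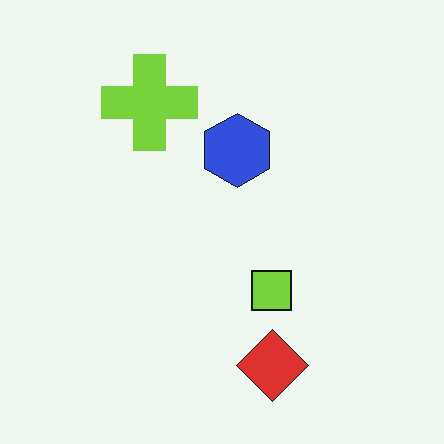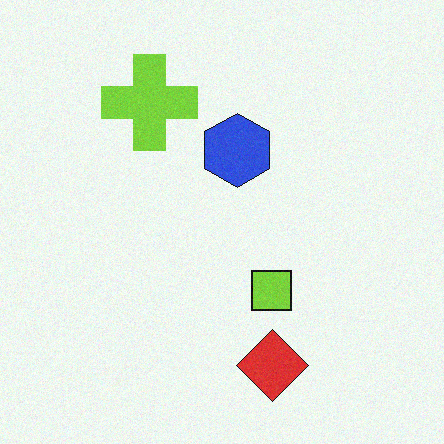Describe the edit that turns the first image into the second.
It was degraded with subtle gaussian noise.

Random speckle covers the whole image, including the flat background.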